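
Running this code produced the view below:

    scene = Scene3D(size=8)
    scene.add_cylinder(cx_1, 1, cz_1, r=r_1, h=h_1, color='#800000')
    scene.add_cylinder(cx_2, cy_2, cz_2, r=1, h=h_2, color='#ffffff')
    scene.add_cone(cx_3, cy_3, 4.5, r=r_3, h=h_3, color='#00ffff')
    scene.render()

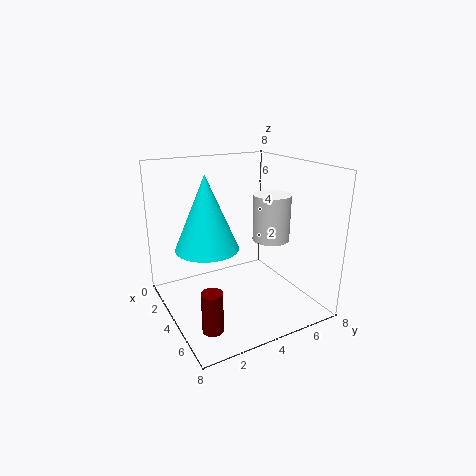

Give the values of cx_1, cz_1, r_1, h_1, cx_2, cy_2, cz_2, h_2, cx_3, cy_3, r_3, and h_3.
cx_1 = 7
cz_1 = 1
r_1 = 0.5
h_1 = 2
cx_2 = 5
cy_2 = 5.5
cz_2 = 4
h_2 = 2.5
cx_3 = 5.5
cy_3 = 1.5
r_3 = 1.5
h_3 = 3.5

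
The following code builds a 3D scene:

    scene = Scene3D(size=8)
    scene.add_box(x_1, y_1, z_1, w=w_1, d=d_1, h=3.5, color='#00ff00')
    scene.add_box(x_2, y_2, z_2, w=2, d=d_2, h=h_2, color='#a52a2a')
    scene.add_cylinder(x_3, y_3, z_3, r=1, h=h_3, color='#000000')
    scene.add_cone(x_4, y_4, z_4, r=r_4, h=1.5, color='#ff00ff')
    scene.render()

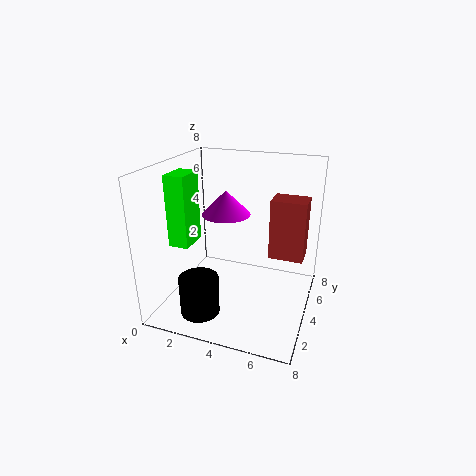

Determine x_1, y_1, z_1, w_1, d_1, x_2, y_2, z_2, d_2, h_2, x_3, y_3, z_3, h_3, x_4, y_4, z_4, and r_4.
x_1 = 1.5
y_1 = 1
z_1 = 4.5
w_1 = 1
d_1 = 1.5
x_2 = 5.5
y_2 = 5
z_2 = 2.5
d_2 = 1.5
h_2 = 3.5
x_3 = 3
y_3 = 1
z_3 = 1
h_3 = 2
x_4 = 2.5
y_4 = 6
z_4 = 4.5
r_4 = 1.5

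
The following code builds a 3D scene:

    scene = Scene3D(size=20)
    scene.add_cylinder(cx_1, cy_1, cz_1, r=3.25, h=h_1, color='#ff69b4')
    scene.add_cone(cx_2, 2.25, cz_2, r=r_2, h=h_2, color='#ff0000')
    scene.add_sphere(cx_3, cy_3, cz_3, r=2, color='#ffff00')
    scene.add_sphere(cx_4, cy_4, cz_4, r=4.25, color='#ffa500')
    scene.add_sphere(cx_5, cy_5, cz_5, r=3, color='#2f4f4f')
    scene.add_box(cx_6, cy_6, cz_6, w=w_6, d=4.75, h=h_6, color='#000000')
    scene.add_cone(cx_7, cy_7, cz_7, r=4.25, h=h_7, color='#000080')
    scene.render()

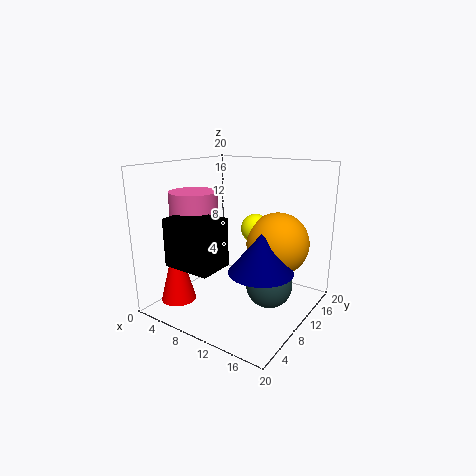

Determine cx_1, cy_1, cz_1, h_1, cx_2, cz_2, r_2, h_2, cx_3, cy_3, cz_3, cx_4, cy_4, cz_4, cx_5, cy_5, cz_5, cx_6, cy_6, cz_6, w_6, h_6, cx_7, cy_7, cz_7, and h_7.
cx_1 = 5; cy_1 = 6.75; cz_1 = 12.25; h_1 = 4.25; cx_2 = 5.75; cz_2 = 3; r_2 = 2.25; h_2 = 8.5; cx_3 = 11.75; cy_3 = 11.75; cz_3 = 11.25; cx_4 = 15; cy_4 = 12.25; cz_4 = 9.5; cx_5 = 15.75; cy_5 = 8.75; cz_5 = 5; cx_6 = 4.75; cy_6 = 1.25; cz_6 = 7.75; w_6 = 6.5; h_6 = 6.25; cx_7 = 14.75; cy_7 = 8.25; cz_7 = 6.75; h_7 = 5.25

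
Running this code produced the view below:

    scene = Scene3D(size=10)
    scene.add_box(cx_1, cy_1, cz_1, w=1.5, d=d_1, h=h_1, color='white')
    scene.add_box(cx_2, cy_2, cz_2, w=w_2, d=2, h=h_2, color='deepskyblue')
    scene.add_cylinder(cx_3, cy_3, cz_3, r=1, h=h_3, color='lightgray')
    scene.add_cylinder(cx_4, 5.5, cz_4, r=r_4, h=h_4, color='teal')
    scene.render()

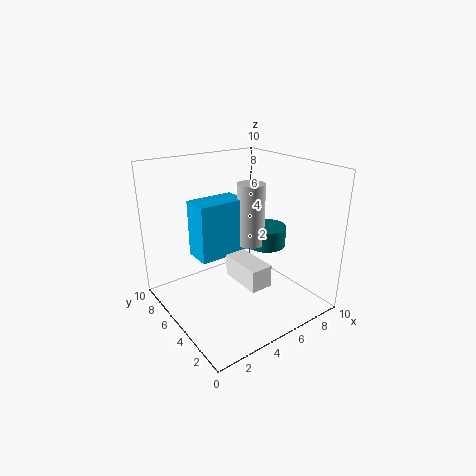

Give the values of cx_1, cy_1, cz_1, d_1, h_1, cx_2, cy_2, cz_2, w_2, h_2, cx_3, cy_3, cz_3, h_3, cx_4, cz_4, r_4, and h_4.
cx_1 = 4, cy_1 = 2, cz_1 = 2.5, d_1 = 3, h_1 = 1.5, cx_2 = 2.5, cy_2 = 5.5, cz_2 = 3.5, w_2 = 3.5, h_2 = 4, cx_3 = 6.5, cy_3 = 5.5, cz_3 = 4, h_3 = 4.5, cx_4 = 8, cz_4 = 3.5, r_4 = 1.5, h_4 = 1.5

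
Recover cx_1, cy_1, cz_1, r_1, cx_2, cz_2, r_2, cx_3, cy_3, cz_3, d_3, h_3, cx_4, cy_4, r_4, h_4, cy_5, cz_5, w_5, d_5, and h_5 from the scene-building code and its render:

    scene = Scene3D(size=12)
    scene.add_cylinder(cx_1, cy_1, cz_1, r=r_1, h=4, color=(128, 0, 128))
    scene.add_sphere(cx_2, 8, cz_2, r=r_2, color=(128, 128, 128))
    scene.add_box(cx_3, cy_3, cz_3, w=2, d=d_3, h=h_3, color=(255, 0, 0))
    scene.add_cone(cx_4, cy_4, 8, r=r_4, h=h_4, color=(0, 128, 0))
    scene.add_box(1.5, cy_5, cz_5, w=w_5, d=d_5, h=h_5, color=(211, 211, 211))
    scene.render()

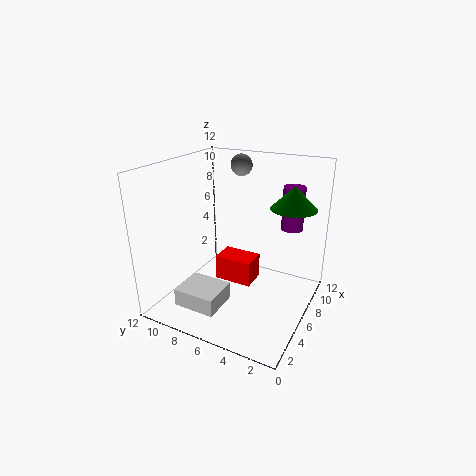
cx_1 = 11, cy_1 = 3, cz_1 = 5.5, r_1 = 1, cx_2 = 10.5, cz_2 = 11, r_2 = 1, cx_3 = 4, cy_3 = 4, cz_3 = 3, d_3 = 3, h_3 = 2, cx_4 = 9.5, cy_4 = 2.5, r_4 = 2, h_4 = 2, cy_5 = 6, cz_5 = 1, w_5 = 3, d_5 = 3.5, h_5 = 1.5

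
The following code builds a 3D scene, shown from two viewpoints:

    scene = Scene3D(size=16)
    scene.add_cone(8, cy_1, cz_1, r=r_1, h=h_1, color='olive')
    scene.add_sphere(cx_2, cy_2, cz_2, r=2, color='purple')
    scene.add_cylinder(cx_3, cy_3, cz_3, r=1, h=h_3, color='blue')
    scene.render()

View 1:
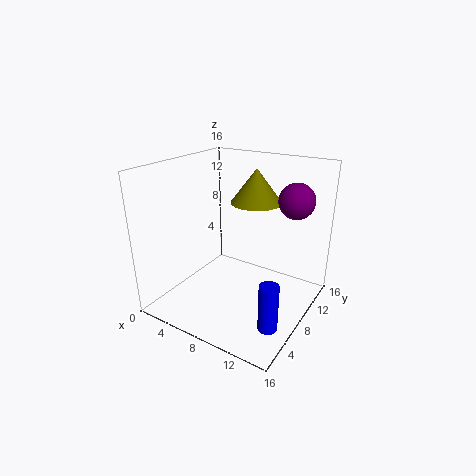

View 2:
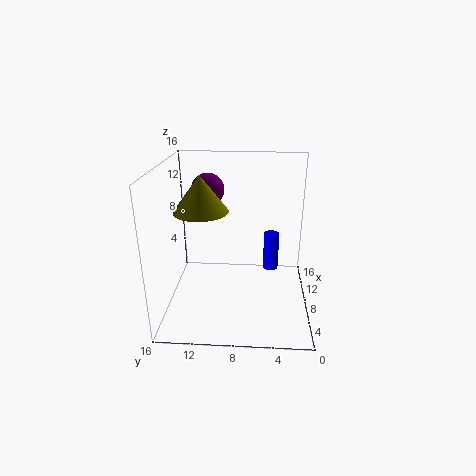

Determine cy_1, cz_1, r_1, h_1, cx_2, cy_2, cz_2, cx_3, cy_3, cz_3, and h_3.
cy_1 = 12
cz_1 = 11
r_1 = 3
h_1 = 4
cx_2 = 13
cy_2 = 12
cz_2 = 12
cx_3 = 14
cy_3 = 4
cz_3 = 1
h_3 = 5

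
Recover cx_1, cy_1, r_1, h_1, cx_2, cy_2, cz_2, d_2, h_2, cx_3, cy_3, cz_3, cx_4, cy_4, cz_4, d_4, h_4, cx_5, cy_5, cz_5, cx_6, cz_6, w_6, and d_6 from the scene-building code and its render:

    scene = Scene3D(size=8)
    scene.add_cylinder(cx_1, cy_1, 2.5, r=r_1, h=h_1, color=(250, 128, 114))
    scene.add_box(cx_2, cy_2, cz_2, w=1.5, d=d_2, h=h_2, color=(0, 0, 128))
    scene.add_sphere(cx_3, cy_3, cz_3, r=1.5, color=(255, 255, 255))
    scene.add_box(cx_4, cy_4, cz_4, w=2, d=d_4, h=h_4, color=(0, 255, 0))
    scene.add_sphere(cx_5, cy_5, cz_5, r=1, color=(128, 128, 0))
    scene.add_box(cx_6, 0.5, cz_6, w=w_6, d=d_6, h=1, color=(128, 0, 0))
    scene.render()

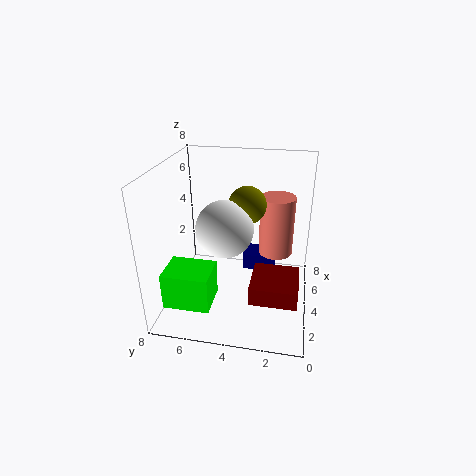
cx_1 = 5.5
cy_1 = 2
r_1 = 1
h_1 = 3.5
cx_2 = 5.5
cy_2 = 2
cz_2 = 1
d_2 = 2
h_2 = 1
cx_3 = 3
cy_3 = 4.5
cz_3 = 5
cx_4 = 1
cy_4 = 5
cz_4 = 1
d_4 = 2.5
h_4 = 2
cx_5 = 4
cy_5 = 3.5
cz_5 = 6
cx_6 = 1.5
cz_6 = 1.5
w_6 = 2.5
d_6 = 2.5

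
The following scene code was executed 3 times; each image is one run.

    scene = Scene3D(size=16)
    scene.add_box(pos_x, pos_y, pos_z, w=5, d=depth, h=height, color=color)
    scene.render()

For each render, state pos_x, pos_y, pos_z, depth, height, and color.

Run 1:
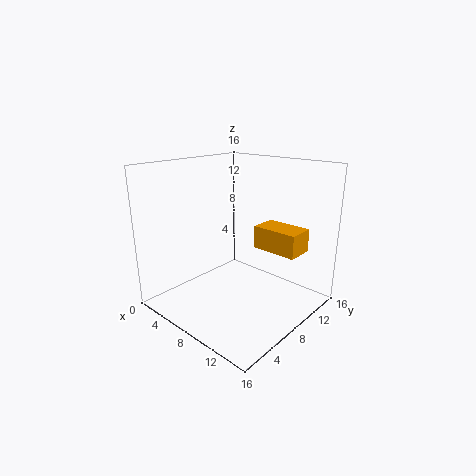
pos_x = 9.5
pos_y = 9
pos_z = 7
depth = 3
height = 2.5
color = 'orange'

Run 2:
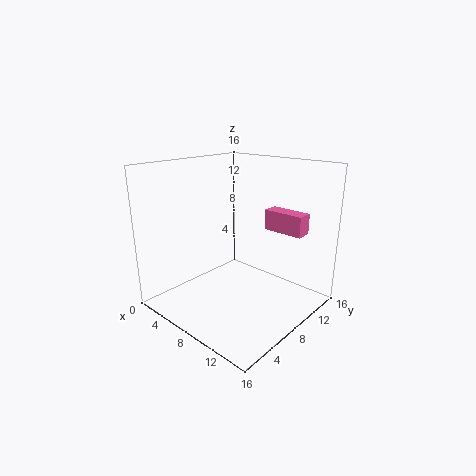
pos_x = 7.5
pos_y = 13.5
pos_z = 7.5
depth = 2
height = 2.5
color = 'hotpink'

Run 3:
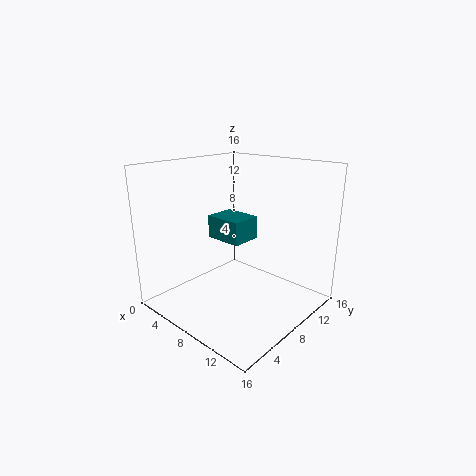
pos_x = 0.5
pos_y = 10.5
pos_z = 5.5
depth = 4
height = 3
color = 'teal'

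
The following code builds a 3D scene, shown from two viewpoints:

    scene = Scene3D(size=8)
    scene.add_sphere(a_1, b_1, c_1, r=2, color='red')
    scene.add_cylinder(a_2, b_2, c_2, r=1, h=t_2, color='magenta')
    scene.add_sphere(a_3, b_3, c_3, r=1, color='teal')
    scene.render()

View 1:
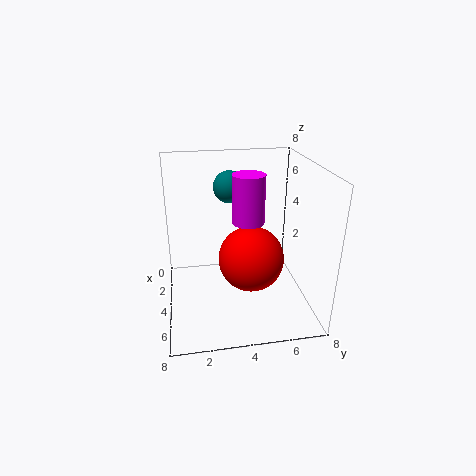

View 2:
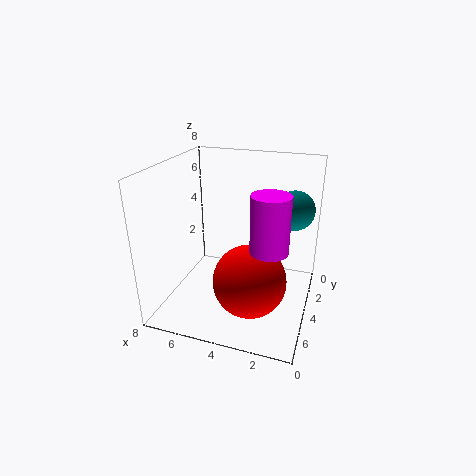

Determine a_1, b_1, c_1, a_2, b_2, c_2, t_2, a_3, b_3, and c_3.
a_1 = 3
b_1 = 5
c_1 = 2
a_2 = 2
b_2 = 5
c_2 = 4
t_2 = 3
a_3 = 1
b_3 = 4
c_3 = 6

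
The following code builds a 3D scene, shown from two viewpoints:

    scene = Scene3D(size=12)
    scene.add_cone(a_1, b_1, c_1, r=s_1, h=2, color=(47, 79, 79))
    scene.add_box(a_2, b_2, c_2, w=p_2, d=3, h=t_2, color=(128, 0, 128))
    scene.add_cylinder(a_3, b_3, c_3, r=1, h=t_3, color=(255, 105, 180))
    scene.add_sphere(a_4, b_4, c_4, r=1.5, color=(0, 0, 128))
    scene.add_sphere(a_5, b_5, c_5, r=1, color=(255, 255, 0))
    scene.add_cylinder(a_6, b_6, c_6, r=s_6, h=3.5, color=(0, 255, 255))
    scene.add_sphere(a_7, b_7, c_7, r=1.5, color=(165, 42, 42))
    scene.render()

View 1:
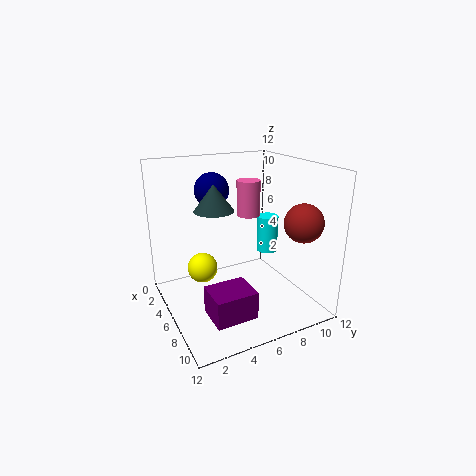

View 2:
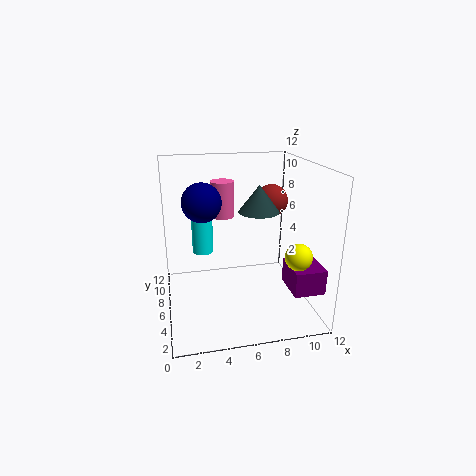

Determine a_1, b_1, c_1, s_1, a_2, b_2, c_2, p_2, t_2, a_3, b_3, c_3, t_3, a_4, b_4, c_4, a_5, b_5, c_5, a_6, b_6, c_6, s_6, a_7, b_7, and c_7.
a_1 = 7, b_1 = 3.5, c_1 = 9, s_1 = 1.5, a_2 = 9.5, b_2 = 1.5, c_2 = 2.5, p_2 = 2.5, t_2 = 2, a_3 = 5, b_3 = 7.5, c_3 = 7.5, t_3 = 3, a_4 = 3, b_4 = 5, c_4 = 9.5, a_5 = 9.5, b_5 = 1.5, c_5 = 6, a_6 = 3.5, b_6 = 10.5, c_6 = 3, s_6 = 1, a_7 = 10, b_7 = 9.5, c_7 = 8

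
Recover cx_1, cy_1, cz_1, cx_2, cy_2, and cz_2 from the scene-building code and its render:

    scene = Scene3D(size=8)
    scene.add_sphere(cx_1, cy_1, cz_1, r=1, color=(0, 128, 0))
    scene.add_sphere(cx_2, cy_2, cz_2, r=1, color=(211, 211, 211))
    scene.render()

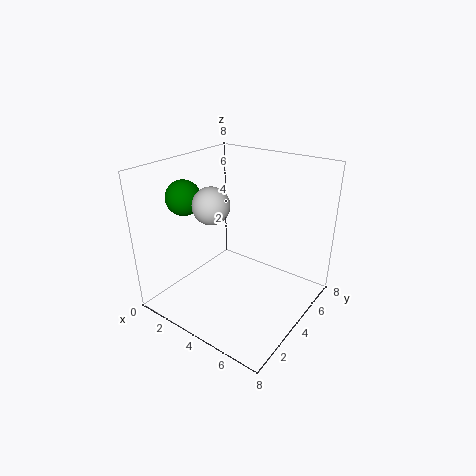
cx_1 = 1; cy_1 = 3; cz_1 = 6; cx_2 = 3; cy_2 = 3; cz_2 = 6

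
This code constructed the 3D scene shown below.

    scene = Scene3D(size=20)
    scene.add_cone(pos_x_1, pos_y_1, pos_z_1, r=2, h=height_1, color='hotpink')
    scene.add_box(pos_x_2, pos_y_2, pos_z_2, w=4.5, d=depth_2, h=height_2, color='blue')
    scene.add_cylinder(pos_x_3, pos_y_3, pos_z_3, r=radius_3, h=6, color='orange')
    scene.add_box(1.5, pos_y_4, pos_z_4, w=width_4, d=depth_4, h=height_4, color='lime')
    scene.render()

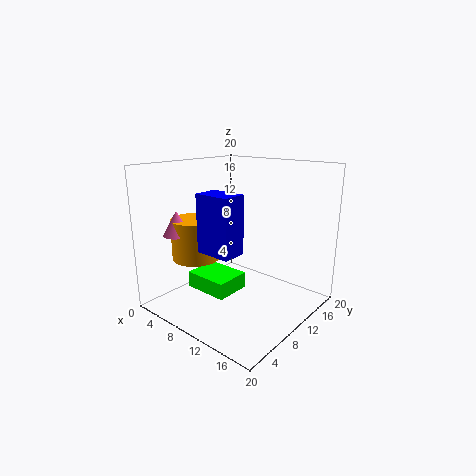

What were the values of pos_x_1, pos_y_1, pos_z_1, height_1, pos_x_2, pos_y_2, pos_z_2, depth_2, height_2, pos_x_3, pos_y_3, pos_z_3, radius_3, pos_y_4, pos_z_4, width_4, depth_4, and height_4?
pos_x_1 = 2.5; pos_y_1 = 5.5; pos_z_1 = 10; height_1 = 3.5; pos_x_2 = 10.5; pos_y_2 = 2; pos_z_2 = 10.5; depth_2 = 3; height_2 = 7; pos_x_3 = 3.5; pos_y_3 = 8; pos_z_3 = 6; radius_3 = 3.5; pos_y_4 = 8; pos_z_4 = 0.5; width_4 = 7; depth_4 = 5.5; height_4 = 2.5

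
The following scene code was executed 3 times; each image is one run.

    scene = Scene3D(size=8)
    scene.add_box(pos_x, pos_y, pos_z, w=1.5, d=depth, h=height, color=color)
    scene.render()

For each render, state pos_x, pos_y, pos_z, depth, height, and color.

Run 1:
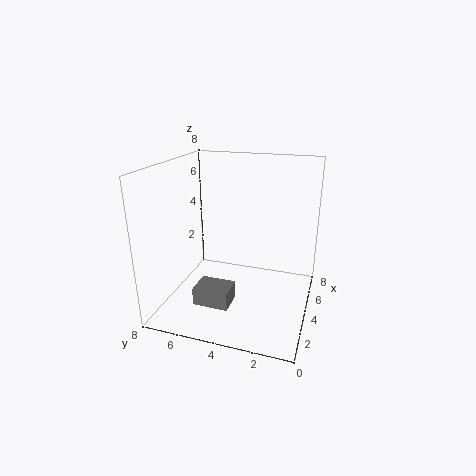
pos_x = 2; pos_y = 4; pos_z = 0.5; depth = 2; height = 1; color = 'gray'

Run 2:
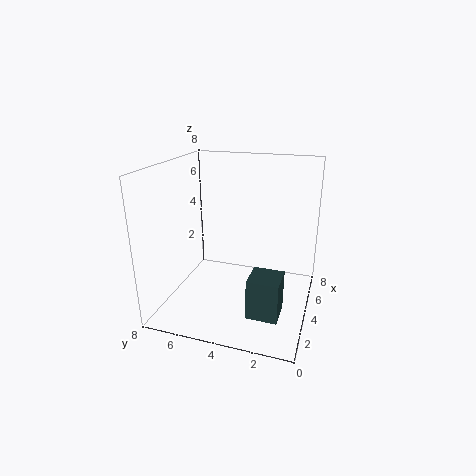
pos_x = 0.5; pos_y = 1; pos_z = 1.5; depth = 1.5; height = 2; color = 'darkslategray'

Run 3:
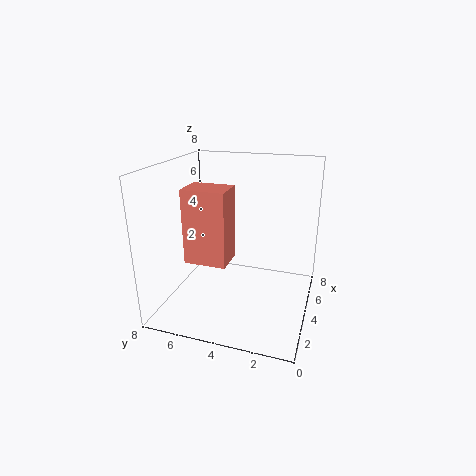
pos_x = 0.5; pos_y = 3.5; pos_z = 4; depth = 2; height = 3.5; color = 'salmon'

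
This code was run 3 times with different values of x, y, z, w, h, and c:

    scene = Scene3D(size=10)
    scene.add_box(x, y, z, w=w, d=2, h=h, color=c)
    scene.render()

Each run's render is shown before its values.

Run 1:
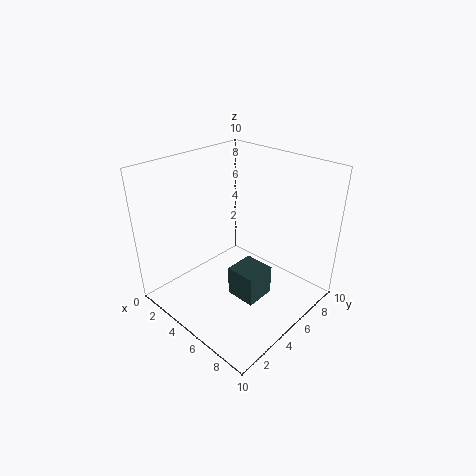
x = 6; y = 3; z = 2; w = 2; h = 2; c = 'darkslategray'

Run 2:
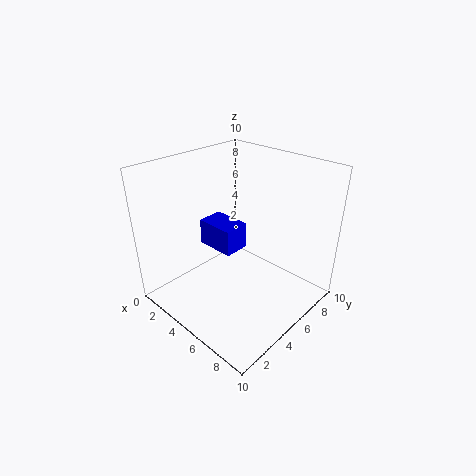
x = 1; y = 5; z = 3; w = 3; h = 2; c = 'blue'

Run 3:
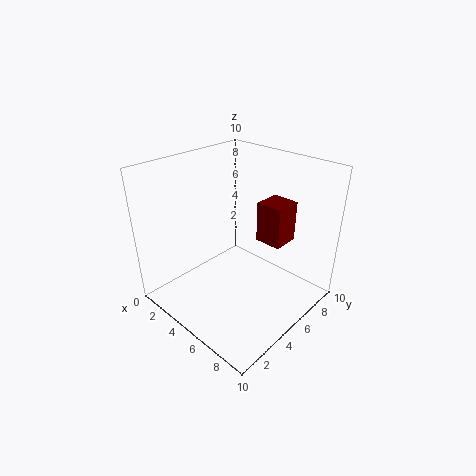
x = 5; y = 7; z = 4; w = 2; h = 3; c = 'maroon'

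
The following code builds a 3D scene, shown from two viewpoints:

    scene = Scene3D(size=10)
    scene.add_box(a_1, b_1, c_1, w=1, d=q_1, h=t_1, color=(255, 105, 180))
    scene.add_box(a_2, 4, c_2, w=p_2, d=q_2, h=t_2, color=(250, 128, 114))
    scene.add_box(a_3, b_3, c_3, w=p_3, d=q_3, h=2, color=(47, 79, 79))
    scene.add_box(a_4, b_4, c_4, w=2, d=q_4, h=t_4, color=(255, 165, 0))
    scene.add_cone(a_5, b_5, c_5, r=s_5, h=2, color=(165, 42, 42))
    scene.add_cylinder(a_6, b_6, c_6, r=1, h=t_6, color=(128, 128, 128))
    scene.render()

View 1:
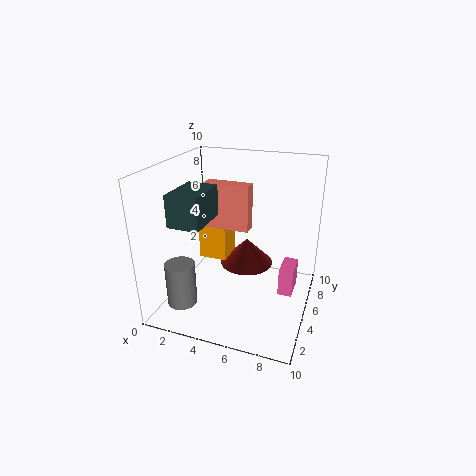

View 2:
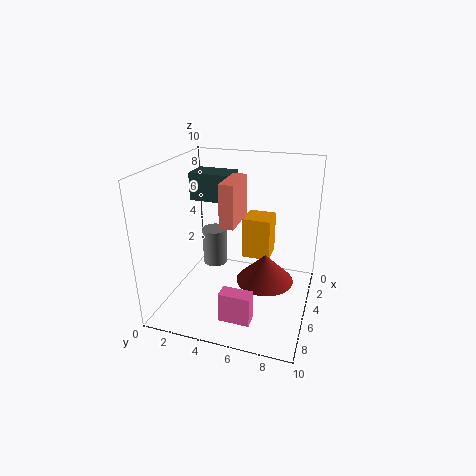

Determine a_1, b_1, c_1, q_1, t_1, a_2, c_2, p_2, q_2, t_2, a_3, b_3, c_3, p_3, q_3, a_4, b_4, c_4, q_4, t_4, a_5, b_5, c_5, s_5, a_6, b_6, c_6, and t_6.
a_1 = 8; b_1 = 5; c_1 = 1; q_1 = 2; t_1 = 2; a_2 = 3; c_2 = 6; p_2 = 3; q_2 = 1; t_2 = 3; a_3 = 2; b_3 = 1; c_3 = 7; p_3 = 2; q_3 = 3; a_4 = 2; b_4 = 5; c_4 = 3; q_4 = 2; t_4 = 3; a_5 = 5; b_5 = 7; c_5 = 2; s_5 = 2; a_6 = 2; b_6 = 2; c_6 = 1; t_6 = 3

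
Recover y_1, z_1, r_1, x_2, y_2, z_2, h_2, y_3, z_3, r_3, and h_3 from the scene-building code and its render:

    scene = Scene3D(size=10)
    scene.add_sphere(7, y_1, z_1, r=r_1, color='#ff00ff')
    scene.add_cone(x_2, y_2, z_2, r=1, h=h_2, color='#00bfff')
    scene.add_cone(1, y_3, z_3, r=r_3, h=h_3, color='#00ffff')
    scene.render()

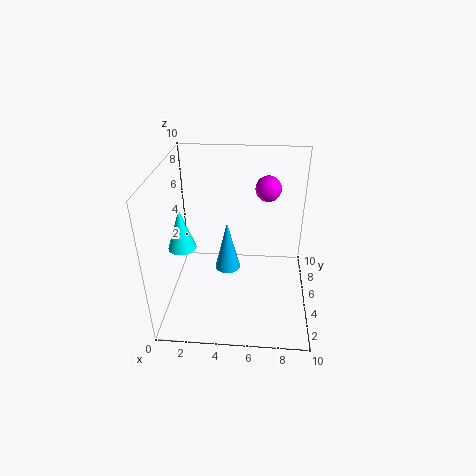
y_1 = 9, z_1 = 7, r_1 = 1, x_2 = 4, y_2 = 7, z_2 = 1, h_2 = 4, y_3 = 5, z_3 = 4, r_3 = 1, h_3 = 3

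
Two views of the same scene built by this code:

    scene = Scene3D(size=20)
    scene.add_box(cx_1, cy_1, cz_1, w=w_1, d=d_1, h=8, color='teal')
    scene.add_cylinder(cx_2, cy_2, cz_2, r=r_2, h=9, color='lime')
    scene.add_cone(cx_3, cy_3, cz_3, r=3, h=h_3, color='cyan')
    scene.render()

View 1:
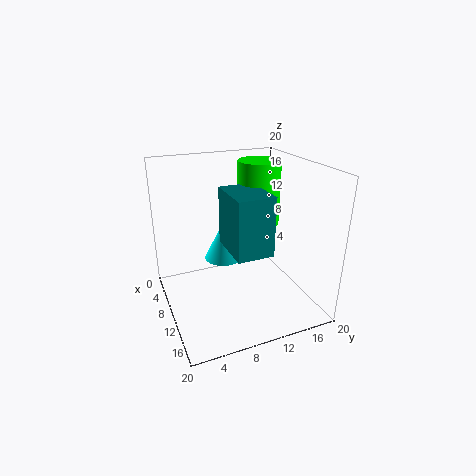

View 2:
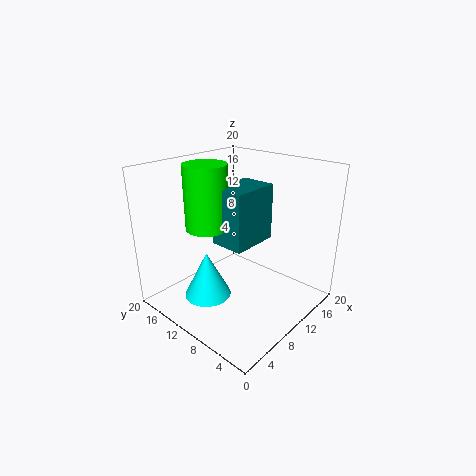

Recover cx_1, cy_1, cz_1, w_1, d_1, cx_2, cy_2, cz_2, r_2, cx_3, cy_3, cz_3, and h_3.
cx_1 = 8, cy_1 = 8, cz_1 = 9, w_1 = 7, d_1 = 5, cx_2 = 8, cy_2 = 14, cz_2 = 11, r_2 = 3, cx_3 = 4, cy_3 = 10, cz_3 = 4, h_3 = 6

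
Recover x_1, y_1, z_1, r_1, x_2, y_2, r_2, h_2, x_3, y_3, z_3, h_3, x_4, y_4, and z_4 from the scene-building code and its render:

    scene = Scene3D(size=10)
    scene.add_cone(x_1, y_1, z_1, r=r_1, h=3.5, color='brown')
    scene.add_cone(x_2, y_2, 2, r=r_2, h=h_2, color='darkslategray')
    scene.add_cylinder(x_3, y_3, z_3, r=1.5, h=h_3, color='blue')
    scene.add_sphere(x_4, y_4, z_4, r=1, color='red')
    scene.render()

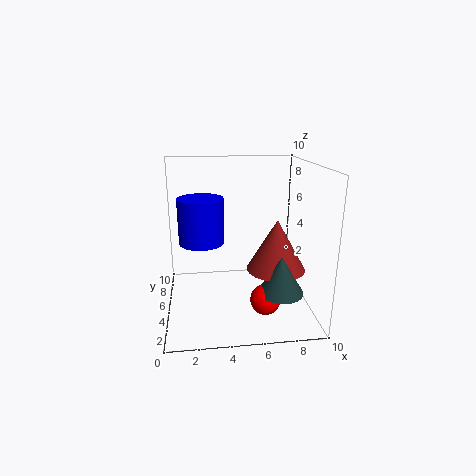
x_1 = 7.5, y_1 = 4, z_1 = 3, r_1 = 2, x_2 = 7.5, y_2 = 2.5, r_2 = 1.5, h_2 = 2.5, x_3 = 2.5, y_3 = 4.5, z_3 = 5, h_3 = 3, x_4 = 6.5, y_4 = 2.5, z_4 = 1.5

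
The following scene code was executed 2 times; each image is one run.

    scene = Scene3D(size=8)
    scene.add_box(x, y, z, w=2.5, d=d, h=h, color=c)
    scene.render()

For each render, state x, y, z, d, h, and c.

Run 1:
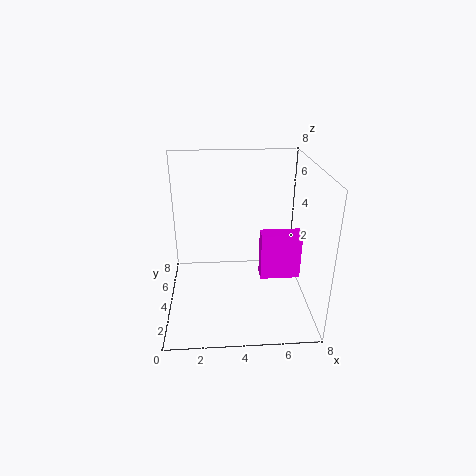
x = 5.5
y = 5
z = 0.5
d = 1
h = 3
c = 'magenta'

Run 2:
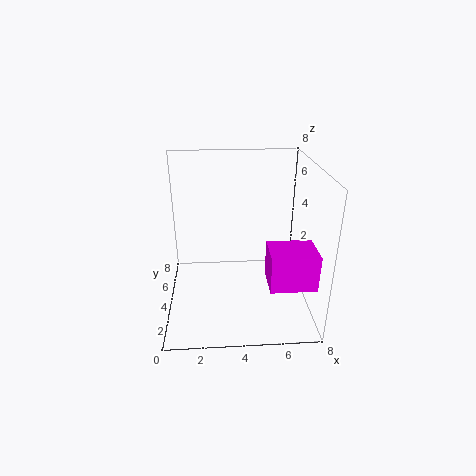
x = 5.5
y = 1.5
z = 2
d = 2
h = 2
c = 'magenta'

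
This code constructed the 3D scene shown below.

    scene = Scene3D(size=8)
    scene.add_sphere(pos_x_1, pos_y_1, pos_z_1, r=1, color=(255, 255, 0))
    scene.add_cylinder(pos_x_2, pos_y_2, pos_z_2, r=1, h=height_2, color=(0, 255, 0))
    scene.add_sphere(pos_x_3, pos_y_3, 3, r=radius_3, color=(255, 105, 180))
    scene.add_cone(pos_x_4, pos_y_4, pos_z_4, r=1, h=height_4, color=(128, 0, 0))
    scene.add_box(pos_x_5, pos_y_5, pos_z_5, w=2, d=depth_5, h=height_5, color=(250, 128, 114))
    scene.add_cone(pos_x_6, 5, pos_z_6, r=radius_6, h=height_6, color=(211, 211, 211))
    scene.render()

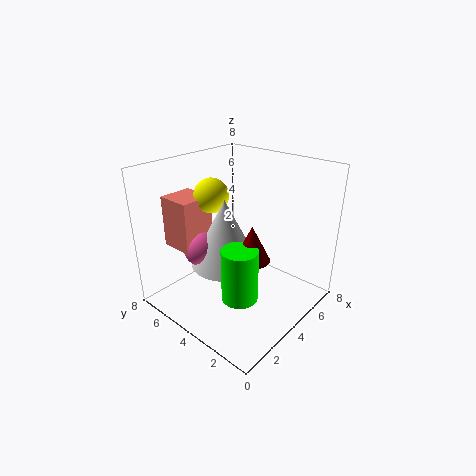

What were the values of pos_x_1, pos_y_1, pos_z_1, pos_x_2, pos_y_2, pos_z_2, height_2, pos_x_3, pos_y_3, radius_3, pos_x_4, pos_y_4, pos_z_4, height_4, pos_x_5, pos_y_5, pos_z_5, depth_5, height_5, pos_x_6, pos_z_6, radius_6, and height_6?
pos_x_1 = 4, pos_y_1 = 6, pos_z_1 = 6, pos_x_2 = 3, pos_y_2 = 3, pos_z_2 = 1, height_2 = 3, pos_x_3 = 3, pos_y_3 = 6, radius_3 = 1, pos_x_4 = 4, pos_y_4 = 3, pos_z_4 = 3, height_4 = 2, pos_x_5 = 2, pos_y_5 = 6, pos_z_5 = 3, depth_5 = 2, height_5 = 3, pos_x_6 = 4, pos_z_6 = 2, radius_6 = 2, height_6 = 4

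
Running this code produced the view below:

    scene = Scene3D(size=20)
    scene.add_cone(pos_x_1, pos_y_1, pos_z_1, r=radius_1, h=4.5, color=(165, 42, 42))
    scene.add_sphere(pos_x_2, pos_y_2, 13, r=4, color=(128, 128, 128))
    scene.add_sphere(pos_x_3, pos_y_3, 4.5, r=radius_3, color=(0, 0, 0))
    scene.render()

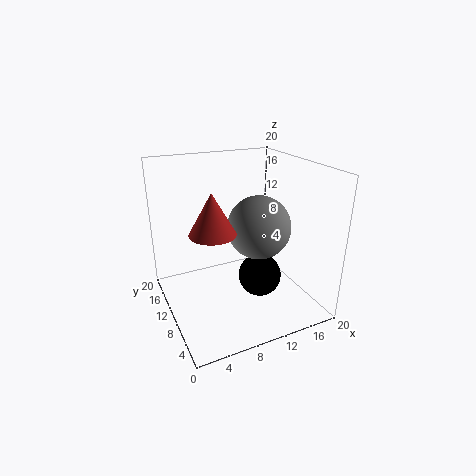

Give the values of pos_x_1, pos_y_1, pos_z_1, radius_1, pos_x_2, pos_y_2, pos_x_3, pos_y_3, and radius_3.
pos_x_1 = 3.5, pos_y_1 = 2.5, pos_z_1 = 15, radius_1 = 2.5, pos_x_2 = 11, pos_y_2 = 6, pos_x_3 = 12.5, pos_y_3 = 8, radius_3 = 3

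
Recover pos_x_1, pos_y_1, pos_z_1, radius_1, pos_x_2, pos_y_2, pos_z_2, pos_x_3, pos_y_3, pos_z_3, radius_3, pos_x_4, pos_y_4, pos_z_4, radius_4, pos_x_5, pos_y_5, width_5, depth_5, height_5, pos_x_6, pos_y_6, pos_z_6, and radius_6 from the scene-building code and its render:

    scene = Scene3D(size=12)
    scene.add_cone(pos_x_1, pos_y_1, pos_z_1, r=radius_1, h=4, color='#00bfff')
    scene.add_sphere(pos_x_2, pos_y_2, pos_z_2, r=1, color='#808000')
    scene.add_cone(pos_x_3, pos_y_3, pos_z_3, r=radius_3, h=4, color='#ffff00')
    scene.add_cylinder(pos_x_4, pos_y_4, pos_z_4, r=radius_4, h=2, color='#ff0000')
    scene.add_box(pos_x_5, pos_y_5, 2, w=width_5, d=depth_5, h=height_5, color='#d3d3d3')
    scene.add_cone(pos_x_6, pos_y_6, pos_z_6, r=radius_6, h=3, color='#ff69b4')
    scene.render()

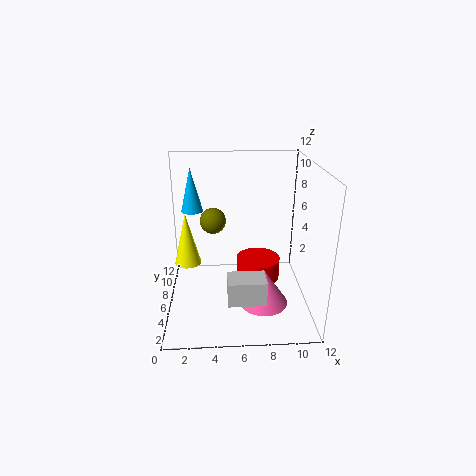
pos_x_1 = 2
pos_y_1 = 10
pos_z_1 = 7
radius_1 = 1
pos_x_2 = 4
pos_y_2 = 5
pos_z_2 = 8
pos_x_3 = 2
pos_y_3 = 4
pos_z_3 = 5
radius_3 = 1
pos_x_4 = 8
pos_y_4 = 8
pos_z_4 = 1
radius_4 = 2
pos_x_5 = 5
pos_y_5 = 2
width_5 = 3
depth_5 = 2
height_5 = 2
pos_x_6 = 8
pos_y_6 = 4
pos_z_6 = 1
radius_6 = 2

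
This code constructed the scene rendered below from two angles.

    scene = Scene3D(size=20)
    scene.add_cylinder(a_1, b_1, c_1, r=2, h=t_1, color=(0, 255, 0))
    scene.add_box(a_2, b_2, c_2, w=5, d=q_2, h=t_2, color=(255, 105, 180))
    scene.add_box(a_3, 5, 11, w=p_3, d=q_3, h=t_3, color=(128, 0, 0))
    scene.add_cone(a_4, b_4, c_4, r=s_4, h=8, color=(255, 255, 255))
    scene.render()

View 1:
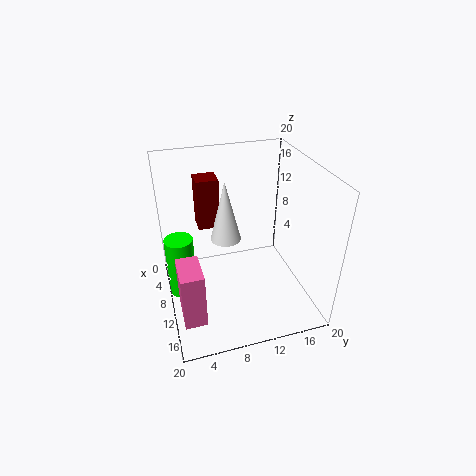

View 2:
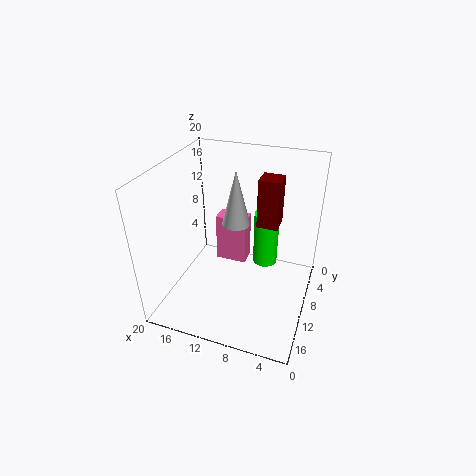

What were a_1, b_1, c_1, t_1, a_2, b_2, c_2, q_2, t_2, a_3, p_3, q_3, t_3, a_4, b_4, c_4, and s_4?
a_1 = 8
b_1 = 2
c_1 = 1
t_1 = 9
a_2 = 11
b_2 = 1
c_2 = 1
q_2 = 3
t_2 = 8
a_3 = 5
p_3 = 3
q_3 = 3
t_3 = 7
a_4 = 11
b_4 = 8
c_4 = 11
s_4 = 2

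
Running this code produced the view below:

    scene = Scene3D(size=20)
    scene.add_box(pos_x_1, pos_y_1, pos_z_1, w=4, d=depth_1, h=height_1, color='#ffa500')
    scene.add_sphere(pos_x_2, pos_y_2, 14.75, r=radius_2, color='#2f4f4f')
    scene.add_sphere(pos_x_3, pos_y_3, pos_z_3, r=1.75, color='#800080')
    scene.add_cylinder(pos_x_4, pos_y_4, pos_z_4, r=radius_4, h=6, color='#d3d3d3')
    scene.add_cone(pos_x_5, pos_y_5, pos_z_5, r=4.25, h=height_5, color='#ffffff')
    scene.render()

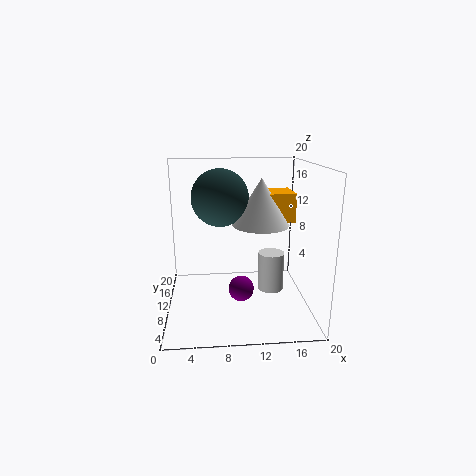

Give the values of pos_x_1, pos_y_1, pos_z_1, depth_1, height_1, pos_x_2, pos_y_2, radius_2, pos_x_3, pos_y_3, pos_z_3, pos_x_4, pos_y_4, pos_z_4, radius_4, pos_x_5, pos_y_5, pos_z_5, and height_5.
pos_x_1 = 14.75; pos_y_1 = 12.5; pos_z_1 = 11.25; depth_1 = 5.5; height_1 = 4.25; pos_x_2 = 7.75; pos_y_2 = 14.5; radius_2 = 4.25; pos_x_3 = 10.25; pos_y_3 = 8; pos_z_3 = 3.25; pos_x_4 = 15.5; pos_y_4 = 13.5; pos_z_4 = 0.25; radius_4 = 2; pos_x_5 = 13.75; pos_y_5 = 13.5; pos_z_5 = 10.75; height_5 = 7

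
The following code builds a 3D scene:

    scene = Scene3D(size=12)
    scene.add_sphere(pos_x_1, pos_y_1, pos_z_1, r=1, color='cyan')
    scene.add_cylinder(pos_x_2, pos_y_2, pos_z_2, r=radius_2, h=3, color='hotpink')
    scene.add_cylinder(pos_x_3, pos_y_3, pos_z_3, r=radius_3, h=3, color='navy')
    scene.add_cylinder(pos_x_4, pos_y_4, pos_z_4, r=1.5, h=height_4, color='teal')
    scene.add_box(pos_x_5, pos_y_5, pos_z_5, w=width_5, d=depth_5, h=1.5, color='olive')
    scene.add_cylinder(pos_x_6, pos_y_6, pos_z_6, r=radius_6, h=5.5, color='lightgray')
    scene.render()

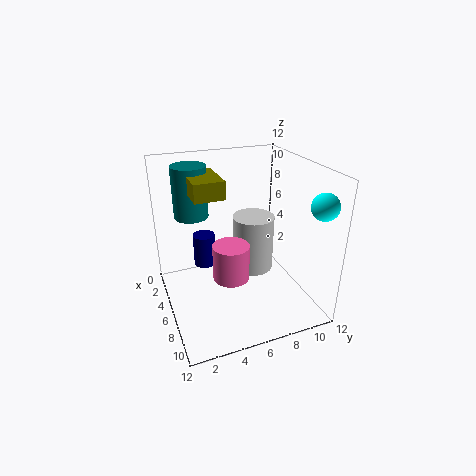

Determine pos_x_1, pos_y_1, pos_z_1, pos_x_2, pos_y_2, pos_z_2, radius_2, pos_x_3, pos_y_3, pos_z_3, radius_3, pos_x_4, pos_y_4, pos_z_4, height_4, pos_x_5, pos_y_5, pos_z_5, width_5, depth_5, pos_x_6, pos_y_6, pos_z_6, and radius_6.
pos_x_1 = 11
pos_y_1 = 10.5
pos_z_1 = 10
pos_x_2 = 7
pos_y_2 = 5
pos_z_2 = 3
radius_2 = 1.5
pos_x_3 = 2.5
pos_y_3 = 4
pos_z_3 = 2
radius_3 = 1
pos_x_4 = 2.5
pos_y_4 = 3
pos_z_4 = 7
height_4 = 4.5
pos_x_5 = 2
pos_y_5 = 2.5
pos_z_5 = 9.5
width_5 = 4
depth_5 = 2.5
pos_x_6 = 2.5
pos_y_6 = 9
pos_z_6 = 0.5
radius_6 = 2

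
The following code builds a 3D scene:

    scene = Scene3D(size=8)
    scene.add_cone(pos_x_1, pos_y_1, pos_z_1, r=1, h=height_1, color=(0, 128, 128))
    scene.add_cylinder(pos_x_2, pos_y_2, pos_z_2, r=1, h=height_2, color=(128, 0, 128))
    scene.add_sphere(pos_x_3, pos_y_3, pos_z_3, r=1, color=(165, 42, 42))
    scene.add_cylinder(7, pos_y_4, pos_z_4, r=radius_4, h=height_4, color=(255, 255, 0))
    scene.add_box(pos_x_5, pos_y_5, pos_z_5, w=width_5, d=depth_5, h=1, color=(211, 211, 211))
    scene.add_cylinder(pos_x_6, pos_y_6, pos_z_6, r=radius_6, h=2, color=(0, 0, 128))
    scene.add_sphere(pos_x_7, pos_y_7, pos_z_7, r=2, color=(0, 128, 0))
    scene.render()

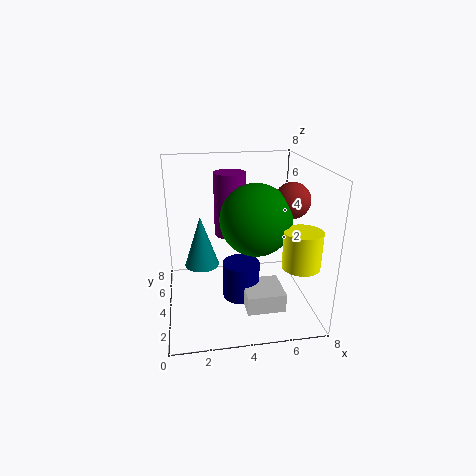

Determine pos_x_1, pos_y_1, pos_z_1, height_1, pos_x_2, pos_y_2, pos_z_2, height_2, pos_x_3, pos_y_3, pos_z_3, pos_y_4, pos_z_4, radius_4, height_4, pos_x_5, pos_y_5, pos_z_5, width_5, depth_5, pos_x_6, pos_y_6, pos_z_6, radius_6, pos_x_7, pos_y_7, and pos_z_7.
pos_x_1 = 2; pos_y_1 = 5; pos_z_1 = 2; height_1 = 3; pos_x_2 = 4; pos_y_2 = 7; pos_z_2 = 3; height_2 = 4; pos_x_3 = 7; pos_y_3 = 4; pos_z_3 = 6; pos_y_4 = 2; pos_z_4 = 3; radius_4 = 1; height_4 = 2; pos_x_5 = 4; pos_y_5 = 1; pos_z_5 = 1; width_5 = 2; depth_5 = 2; pos_x_6 = 4; pos_y_6 = 3; pos_z_6 = 1; radius_6 = 1; pos_x_7 = 5; pos_y_7 = 4; pos_z_7 = 5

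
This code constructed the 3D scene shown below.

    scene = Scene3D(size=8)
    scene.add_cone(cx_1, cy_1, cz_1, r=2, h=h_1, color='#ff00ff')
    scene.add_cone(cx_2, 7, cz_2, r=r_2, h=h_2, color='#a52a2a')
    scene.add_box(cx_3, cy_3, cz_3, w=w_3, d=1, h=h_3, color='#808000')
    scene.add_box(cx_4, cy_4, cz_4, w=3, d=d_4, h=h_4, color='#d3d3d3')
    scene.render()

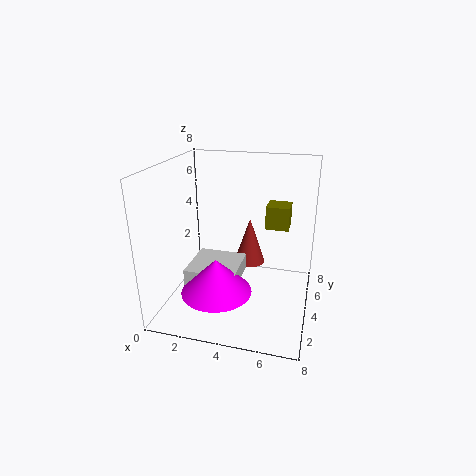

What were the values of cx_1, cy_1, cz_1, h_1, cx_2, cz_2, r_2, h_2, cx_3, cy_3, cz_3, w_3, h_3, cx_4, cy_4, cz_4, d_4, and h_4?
cx_1 = 3; cy_1 = 3; cz_1 = 1; h_1 = 2; cx_2 = 4; cz_2 = 1; r_2 = 1; h_2 = 3; cx_3 = 6; cy_3 = 1; cz_3 = 6; w_3 = 1; h_3 = 1; cx_4 = 1; cy_4 = 3; cz_4 = 1; d_4 = 3; h_4 = 1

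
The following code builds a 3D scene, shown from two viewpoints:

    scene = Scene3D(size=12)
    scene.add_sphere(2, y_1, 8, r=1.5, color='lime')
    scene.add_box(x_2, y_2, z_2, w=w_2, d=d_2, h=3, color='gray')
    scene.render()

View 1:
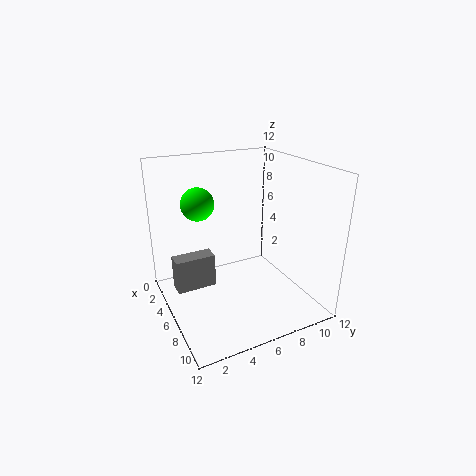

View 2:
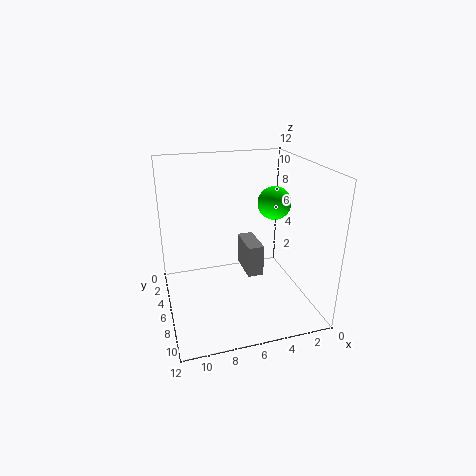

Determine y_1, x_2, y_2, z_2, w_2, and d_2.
y_1 = 4; x_2 = 3; y_2 = 1; z_2 = 1; w_2 = 1.5; d_2 = 3.5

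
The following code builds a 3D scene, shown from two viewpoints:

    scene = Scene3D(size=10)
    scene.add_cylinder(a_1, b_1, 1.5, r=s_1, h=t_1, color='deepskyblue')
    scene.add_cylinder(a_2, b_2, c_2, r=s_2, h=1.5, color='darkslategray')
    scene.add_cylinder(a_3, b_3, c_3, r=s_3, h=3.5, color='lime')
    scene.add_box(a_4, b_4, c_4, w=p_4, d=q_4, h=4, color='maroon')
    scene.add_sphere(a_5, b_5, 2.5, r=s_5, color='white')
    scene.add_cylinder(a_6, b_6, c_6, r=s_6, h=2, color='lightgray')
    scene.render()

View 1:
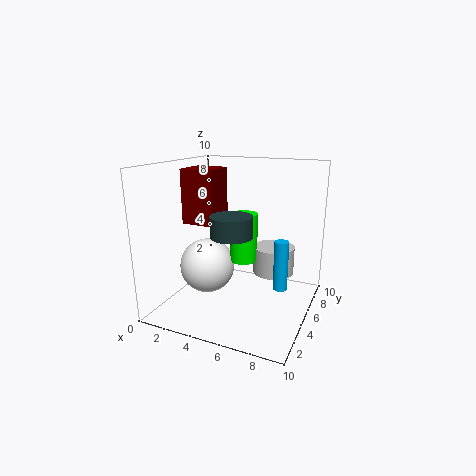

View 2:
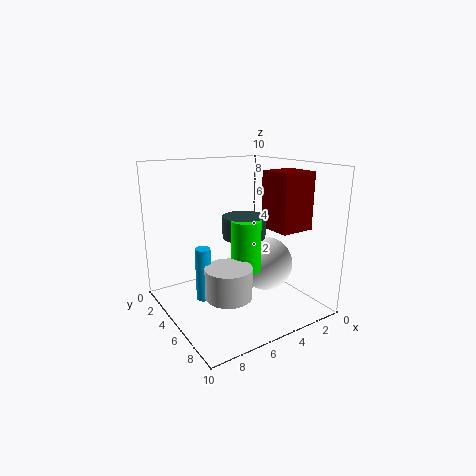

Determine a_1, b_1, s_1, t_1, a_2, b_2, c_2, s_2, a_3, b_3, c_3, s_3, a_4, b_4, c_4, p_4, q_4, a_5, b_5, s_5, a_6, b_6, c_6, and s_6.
a_1 = 8
b_1 = 5.5
s_1 = 0.5
t_1 = 3.5
a_2 = 4.5
b_2 = 5
c_2 = 5
s_2 = 1.5
a_3 = 5
b_3 = 6
c_3 = 3
s_3 = 1
a_4 = 0.5
b_4 = 5
c_4 = 5.5
p_4 = 2.5
q_4 = 2.5
a_5 = 2.5
b_5 = 5
s_5 = 2
a_6 = 7
b_6 = 7
c_6 = 2
s_6 = 1.5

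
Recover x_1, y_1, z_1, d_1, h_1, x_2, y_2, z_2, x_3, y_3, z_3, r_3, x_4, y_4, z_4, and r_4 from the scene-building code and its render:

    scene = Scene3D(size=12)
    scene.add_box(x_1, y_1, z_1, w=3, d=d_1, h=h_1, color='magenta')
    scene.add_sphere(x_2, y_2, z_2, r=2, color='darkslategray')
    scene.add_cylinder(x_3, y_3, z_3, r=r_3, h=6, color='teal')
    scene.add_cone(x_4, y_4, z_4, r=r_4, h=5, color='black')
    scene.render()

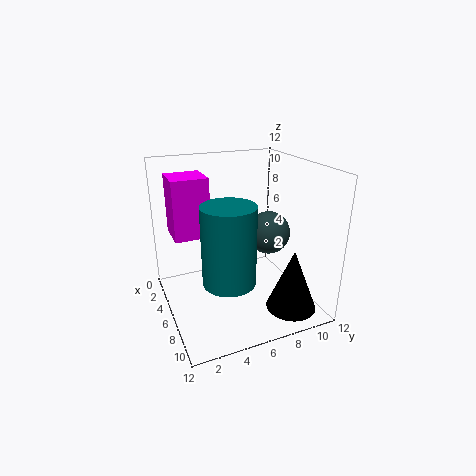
x_1 = 2; y_1 = 1; z_1 = 6; d_1 = 3; h_1 = 5; x_2 = 4; y_2 = 10; z_2 = 5; x_3 = 9; y_3 = 4; z_3 = 4; r_3 = 2; x_4 = 10; y_4 = 9; z_4 = 1; r_4 = 2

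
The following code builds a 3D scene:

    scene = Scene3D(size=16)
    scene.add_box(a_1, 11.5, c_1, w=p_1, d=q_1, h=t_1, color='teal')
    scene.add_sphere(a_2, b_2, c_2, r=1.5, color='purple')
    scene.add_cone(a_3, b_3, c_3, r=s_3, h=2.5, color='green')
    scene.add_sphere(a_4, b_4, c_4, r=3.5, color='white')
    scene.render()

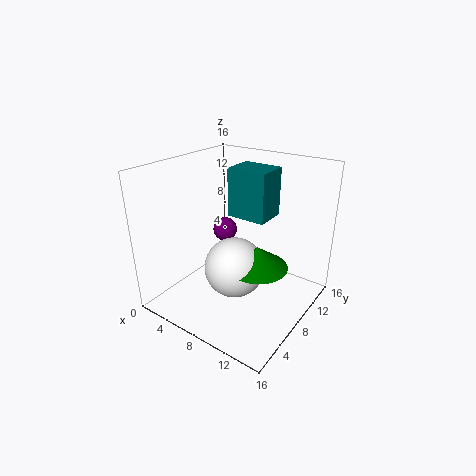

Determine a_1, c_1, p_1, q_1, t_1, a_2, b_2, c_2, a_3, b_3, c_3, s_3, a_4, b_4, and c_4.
a_1 = 4, c_1 = 8.5, p_1 = 5, q_1 = 4, t_1 = 6, a_2 = 3.5, b_2 = 11.5, c_2 = 6.5, a_3 = 10, b_3 = 9, c_3 = 4.5, s_3 = 3.5, a_4 = 7.5, b_4 = 8, c_4 = 4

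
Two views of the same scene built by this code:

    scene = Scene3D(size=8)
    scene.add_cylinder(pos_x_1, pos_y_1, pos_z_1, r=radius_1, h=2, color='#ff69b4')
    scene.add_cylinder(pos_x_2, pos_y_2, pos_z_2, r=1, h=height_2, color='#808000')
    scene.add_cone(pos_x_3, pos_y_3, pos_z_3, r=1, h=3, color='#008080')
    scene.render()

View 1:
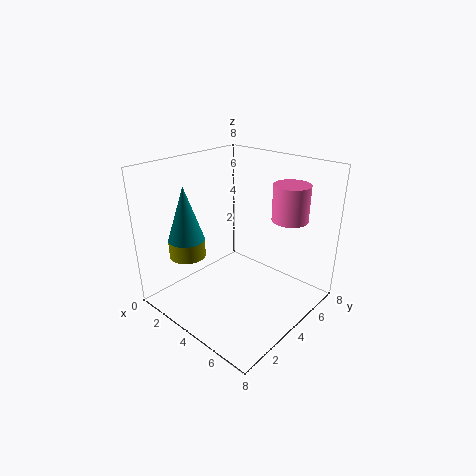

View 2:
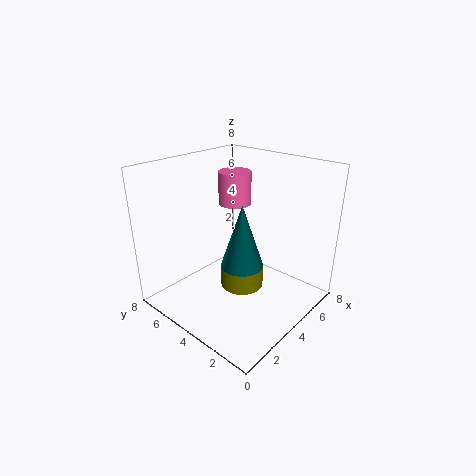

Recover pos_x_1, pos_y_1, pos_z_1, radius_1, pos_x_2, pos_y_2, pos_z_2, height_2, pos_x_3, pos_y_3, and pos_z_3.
pos_x_1 = 6, pos_y_1 = 6, pos_z_1 = 5, radius_1 = 1, pos_x_2 = 2, pos_y_2 = 2, pos_z_2 = 3, height_2 = 1, pos_x_3 = 2, pos_y_3 = 2, pos_z_3 = 4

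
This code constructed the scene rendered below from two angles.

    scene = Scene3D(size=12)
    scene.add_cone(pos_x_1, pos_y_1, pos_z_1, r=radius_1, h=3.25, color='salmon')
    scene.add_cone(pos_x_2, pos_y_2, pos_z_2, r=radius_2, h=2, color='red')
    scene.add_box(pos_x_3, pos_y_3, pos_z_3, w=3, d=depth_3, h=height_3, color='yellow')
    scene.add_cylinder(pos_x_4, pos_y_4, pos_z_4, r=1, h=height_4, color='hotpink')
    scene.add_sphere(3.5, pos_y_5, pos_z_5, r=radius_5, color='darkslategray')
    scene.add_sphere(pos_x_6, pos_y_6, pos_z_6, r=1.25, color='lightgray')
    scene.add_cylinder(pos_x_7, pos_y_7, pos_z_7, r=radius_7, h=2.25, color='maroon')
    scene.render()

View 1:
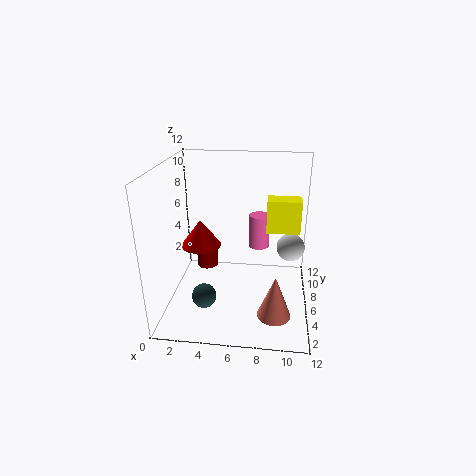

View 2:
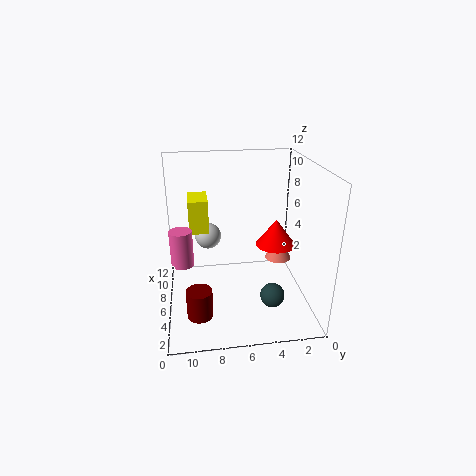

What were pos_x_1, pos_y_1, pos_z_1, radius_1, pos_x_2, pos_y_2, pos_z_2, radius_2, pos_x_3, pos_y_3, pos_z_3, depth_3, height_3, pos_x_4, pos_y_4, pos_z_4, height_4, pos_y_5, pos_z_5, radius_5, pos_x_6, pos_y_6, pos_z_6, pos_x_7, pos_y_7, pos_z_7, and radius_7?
pos_x_1 = 9.25
pos_y_1 = 1.5
pos_z_1 = 2
radius_1 = 1.25
pos_x_2 = 3.5
pos_y_2 = 3.5
pos_z_2 = 6.5
radius_2 = 1.5
pos_x_3 = 8.25
pos_y_3 = 8.25
pos_z_3 = 5.5
depth_3 = 1.75
height_3 = 3
pos_x_4 = 7.5
pos_y_4 = 10.75
pos_z_4 = 3
height_4 = 3.25
pos_y_5 = 3.5
pos_z_5 = 1.75
radius_5 = 1
pos_x_6 = 10.5
pos_y_6 = 8.25
pos_z_6 = 4.25
pos_x_7 = 2.5
pos_y_7 = 9.5
pos_z_7 = 1.25
radius_7 = 1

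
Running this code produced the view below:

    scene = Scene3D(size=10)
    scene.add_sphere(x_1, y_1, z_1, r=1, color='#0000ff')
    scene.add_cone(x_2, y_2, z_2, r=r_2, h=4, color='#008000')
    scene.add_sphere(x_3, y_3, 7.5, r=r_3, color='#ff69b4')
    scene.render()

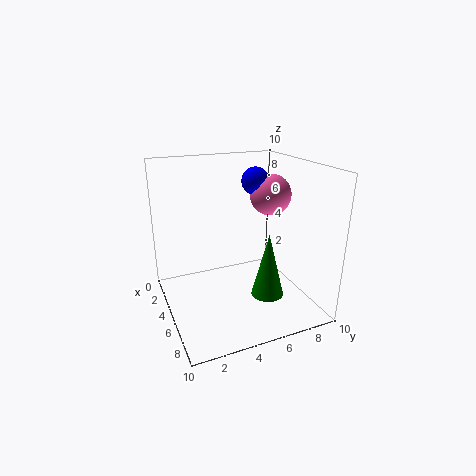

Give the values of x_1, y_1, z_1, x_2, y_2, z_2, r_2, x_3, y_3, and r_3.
x_1 = 3.5, y_1 = 7, z_1 = 8.5, x_2 = 8.5, y_2 = 5.5, z_2 = 2.5, r_2 = 1, x_3 = 4, y_3 = 8, r_3 = 1.5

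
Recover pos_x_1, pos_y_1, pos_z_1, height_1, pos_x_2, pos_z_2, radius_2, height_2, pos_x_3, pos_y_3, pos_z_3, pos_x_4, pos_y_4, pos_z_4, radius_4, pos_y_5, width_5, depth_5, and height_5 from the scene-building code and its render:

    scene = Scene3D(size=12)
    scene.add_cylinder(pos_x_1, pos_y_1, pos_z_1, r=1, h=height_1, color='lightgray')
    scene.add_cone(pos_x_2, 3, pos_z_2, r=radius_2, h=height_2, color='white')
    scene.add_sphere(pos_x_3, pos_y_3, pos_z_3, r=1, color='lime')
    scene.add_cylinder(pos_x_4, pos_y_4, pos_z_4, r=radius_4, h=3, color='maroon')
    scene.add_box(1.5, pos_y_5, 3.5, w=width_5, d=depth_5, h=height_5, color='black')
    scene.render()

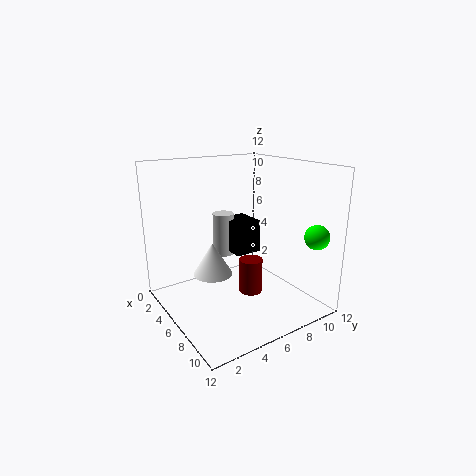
pos_x_1 = 2
pos_y_1 = 7
pos_z_1 = 3
height_1 = 4
pos_x_2 = 7
pos_z_2 = 4
radius_2 = 1.5
height_2 = 2.5
pos_x_3 = 10.5
pos_y_3 = 10.5
pos_z_3 = 6.5
pos_x_4 = 6.5
pos_y_4 = 7
pos_z_4 = 1
radius_4 = 1
pos_y_5 = 7
width_5 = 3
depth_5 = 2.5
height_5 = 3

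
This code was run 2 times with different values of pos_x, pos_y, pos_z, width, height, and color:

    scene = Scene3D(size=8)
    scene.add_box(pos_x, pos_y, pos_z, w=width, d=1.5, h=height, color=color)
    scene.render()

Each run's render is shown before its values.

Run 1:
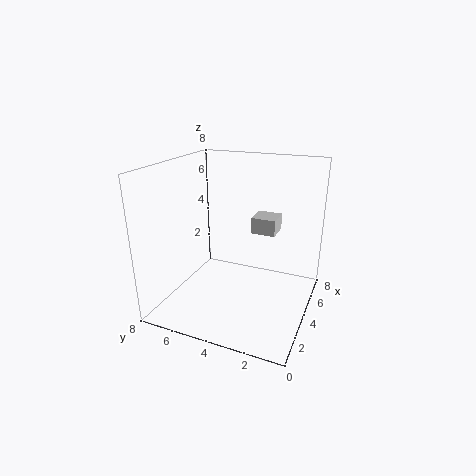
pos_x = 6, pos_y = 2.5, pos_z = 3.5, width = 1.5, height = 1, color = 'lightgray'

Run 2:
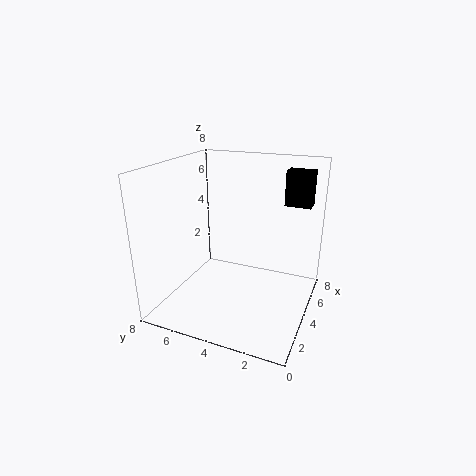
pos_x = 6, pos_y = 0.5, pos_z = 5.5, width = 1, height = 2, color = 'black'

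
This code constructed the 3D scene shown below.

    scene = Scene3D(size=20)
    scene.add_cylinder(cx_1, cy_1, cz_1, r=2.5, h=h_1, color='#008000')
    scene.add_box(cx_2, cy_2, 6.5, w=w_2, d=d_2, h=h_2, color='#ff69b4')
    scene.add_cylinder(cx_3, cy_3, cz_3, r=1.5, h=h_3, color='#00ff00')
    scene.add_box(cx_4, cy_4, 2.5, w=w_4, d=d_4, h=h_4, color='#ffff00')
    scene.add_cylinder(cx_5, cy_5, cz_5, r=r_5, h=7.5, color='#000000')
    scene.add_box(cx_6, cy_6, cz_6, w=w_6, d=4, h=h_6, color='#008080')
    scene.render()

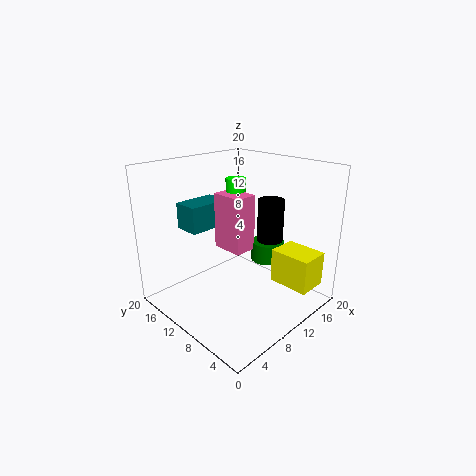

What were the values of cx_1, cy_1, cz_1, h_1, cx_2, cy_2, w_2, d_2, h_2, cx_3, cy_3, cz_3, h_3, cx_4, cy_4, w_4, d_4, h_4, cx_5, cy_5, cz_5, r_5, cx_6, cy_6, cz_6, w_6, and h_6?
cx_1 = 16.5; cy_1 = 10; cz_1 = 4.5; h_1 = 3; cx_2 = 11; cy_2 = 11; w_2 = 3.5; d_2 = 5; h_2 = 8.5; cx_3 = 14; cy_3 = 14.5; cz_3 = 11; h_3 = 6; cx_4 = 14.5; cy_4 = 1.5; w_4 = 4.5; d_4 = 6; h_4 = 5; cx_5 = 17; cy_5 = 10; cz_5 = 6.5; r_5 = 2; cx_6 = 7; cy_6 = 16; cz_6 = 9.5; w_6 = 6.5; h_6 = 4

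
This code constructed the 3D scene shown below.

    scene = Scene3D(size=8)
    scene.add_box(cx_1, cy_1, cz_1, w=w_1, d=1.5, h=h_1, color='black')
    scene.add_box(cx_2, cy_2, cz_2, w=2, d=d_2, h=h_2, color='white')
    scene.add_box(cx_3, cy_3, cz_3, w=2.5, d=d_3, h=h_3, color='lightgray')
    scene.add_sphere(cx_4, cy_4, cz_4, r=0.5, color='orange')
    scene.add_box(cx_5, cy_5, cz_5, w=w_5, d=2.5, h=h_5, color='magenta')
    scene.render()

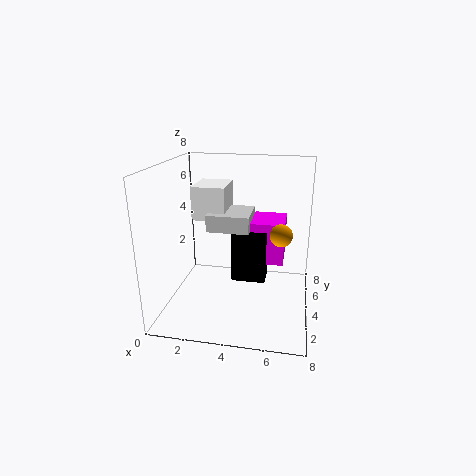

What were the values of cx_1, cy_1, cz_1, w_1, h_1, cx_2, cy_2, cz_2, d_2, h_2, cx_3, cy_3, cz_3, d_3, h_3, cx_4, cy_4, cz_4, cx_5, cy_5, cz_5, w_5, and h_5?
cx_1 = 3.5; cy_1 = 4.5; cz_1 = 1; w_1 = 2; h_1 = 3; cx_2 = 1; cy_2 = 5; cz_2 = 4.5; d_2 = 2.5; h_2 = 2; cx_3 = 2; cy_3 = 4.5; cz_3 = 4; d_3 = 2.5; h_3 = 1; cx_4 = 6.5; cy_4 = 1; cz_4 = 5.5; cx_5 = 4.5; cy_5 = 5; cz_5 = 2; w_5 = 2; h_5 = 2.5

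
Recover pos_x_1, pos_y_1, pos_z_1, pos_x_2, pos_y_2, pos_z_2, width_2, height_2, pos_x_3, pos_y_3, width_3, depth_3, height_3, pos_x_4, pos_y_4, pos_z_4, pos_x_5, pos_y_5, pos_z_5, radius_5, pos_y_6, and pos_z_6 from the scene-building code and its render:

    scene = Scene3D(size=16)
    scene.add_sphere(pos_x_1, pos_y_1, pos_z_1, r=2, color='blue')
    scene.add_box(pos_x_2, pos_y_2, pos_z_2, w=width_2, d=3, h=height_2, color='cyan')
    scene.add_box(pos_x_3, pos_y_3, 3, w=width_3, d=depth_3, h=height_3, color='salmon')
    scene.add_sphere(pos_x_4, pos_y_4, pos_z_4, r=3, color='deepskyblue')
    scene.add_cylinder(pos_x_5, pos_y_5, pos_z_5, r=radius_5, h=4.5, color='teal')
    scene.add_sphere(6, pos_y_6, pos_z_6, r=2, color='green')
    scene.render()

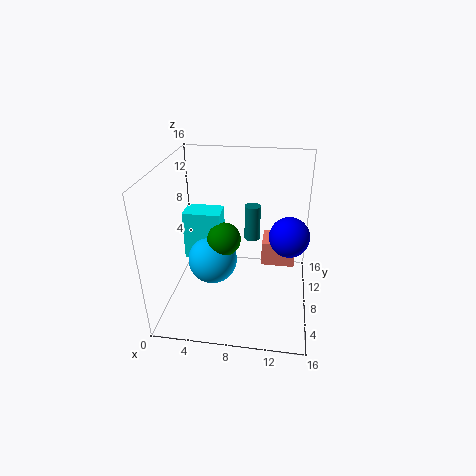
pos_x_1 = 13.5, pos_y_1 = 5.5, pos_z_1 = 10, pos_x_2 = 1, pos_y_2 = 10, pos_z_2 = 3.5, width_2 = 4.5, height_2 = 6, pos_x_3 = 10.5, pos_y_3 = 10.5, width_3 = 4, depth_3 = 3.5, height_3 = 3, pos_x_4 = 4.5, pos_y_4 = 10, pos_z_4 = 3.5, pos_x_5 = 9, pos_y_5 = 13.5, pos_z_5 = 5, radius_5 = 1, pos_y_6 = 10, pos_z_6 = 6.5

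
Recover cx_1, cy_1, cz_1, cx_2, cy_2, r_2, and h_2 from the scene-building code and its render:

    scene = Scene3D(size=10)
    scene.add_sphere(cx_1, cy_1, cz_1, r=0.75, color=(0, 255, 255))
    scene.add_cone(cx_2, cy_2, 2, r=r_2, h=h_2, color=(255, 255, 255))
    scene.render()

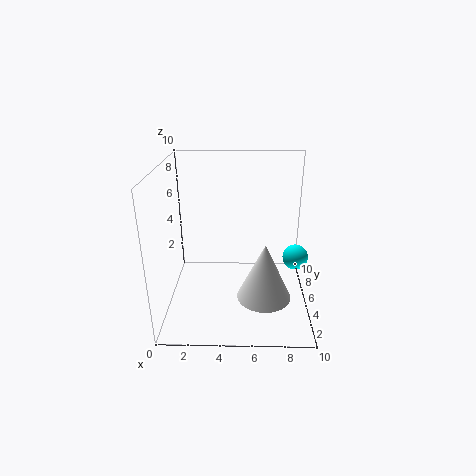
cx_1 = 8.5; cy_1 = 2; cz_1 = 5.25; cx_2 = 6.75; cy_2 = 2.5; r_2 = 1.75; h_2 = 3.75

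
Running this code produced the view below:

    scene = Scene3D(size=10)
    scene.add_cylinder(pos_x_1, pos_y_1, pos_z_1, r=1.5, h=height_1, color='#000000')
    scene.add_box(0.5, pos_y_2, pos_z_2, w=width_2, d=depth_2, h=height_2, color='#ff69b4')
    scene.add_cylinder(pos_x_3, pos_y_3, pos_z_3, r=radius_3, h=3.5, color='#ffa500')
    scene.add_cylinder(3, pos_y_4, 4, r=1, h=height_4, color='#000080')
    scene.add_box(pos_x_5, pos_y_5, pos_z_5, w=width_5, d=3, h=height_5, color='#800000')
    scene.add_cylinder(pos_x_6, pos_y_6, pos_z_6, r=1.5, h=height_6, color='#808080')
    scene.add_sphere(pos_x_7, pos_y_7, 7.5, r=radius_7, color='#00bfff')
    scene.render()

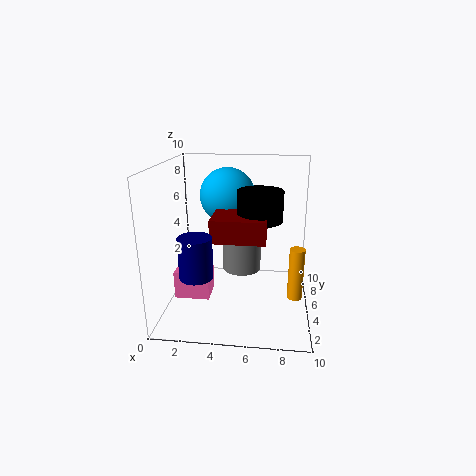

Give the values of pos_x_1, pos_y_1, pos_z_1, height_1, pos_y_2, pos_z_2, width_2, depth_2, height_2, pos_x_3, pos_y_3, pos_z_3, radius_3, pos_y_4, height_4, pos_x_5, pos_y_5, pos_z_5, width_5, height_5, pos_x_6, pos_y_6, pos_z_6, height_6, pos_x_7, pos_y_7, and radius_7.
pos_x_1 = 6.5
pos_y_1 = 4.5
pos_z_1 = 6.5
height_1 = 2
pos_y_2 = 4
pos_z_2 = 0.5
width_2 = 2.5
depth_2 = 2
height_2 = 2
pos_x_3 = 9
pos_y_3 = 3.5
pos_z_3 = 1.5
radius_3 = 0.5
pos_y_4 = 1
height_4 = 2.5
pos_x_5 = 3.5
pos_y_5 = 2.5
pos_z_5 = 5.5
width_5 = 3.5
height_5 = 1.5
pos_x_6 = 5
pos_y_6 = 7.5
pos_z_6 = 1.5
height_6 = 4.5
pos_x_7 = 4
pos_y_7 = 7
radius_7 = 2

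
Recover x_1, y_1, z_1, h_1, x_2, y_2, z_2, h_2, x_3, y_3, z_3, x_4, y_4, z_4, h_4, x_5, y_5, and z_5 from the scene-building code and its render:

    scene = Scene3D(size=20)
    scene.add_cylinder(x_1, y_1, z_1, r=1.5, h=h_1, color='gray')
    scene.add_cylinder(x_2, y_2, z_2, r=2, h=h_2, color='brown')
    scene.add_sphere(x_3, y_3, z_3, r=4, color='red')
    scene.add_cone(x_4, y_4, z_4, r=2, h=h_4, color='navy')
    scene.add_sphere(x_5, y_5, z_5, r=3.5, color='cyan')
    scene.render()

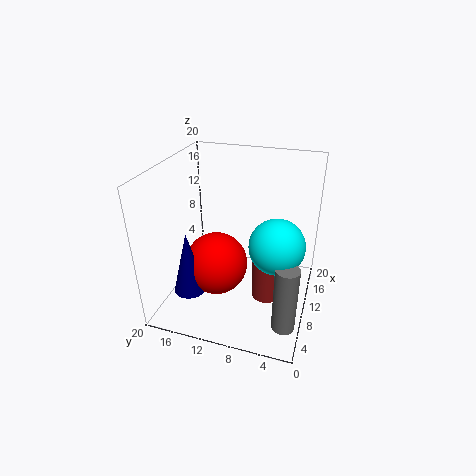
x_1 = 4; y_1 = 2; z_1 = 1.5; h_1 = 9; x_2 = 9; y_2 = 5.5; z_2 = 2; h_2 = 8; x_3 = 5.5; y_3 = 11.5; z_3 = 8.5; x_4 = 2.5; y_4 = 14; z_4 = 6; h_4 = 8; x_5 = 7; y_5 = 4; z_5 = 11.5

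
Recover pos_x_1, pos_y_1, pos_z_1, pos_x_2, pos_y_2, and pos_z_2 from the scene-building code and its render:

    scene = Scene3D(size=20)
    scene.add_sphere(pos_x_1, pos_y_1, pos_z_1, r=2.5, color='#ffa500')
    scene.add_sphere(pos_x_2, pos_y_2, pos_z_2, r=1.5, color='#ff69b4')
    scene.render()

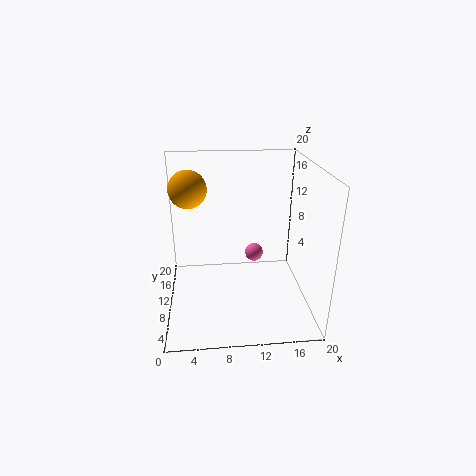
pos_x_1 = 3.5, pos_y_1 = 10.5, pos_z_1 = 17, pos_x_2 = 13.5, pos_y_2 = 17.5, pos_z_2 = 3.5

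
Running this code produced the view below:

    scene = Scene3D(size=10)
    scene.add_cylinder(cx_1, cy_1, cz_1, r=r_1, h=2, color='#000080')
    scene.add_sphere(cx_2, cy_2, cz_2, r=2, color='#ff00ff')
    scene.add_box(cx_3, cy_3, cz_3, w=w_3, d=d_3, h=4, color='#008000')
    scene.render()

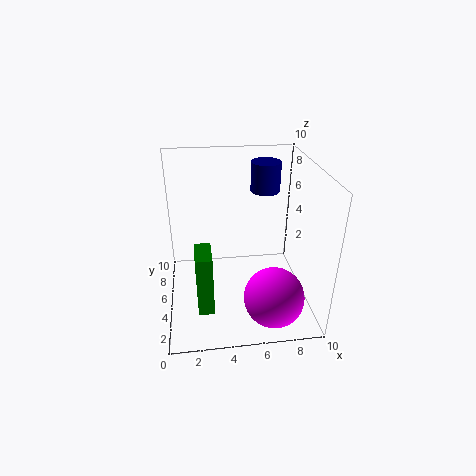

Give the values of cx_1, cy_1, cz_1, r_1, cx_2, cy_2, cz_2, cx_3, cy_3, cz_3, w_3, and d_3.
cx_1 = 7; cy_1 = 6; cz_1 = 8; r_1 = 1; cx_2 = 7; cy_2 = 2; cz_2 = 2; cx_3 = 2; cy_3 = 1; cz_3 = 2; w_3 = 1; d_3 = 2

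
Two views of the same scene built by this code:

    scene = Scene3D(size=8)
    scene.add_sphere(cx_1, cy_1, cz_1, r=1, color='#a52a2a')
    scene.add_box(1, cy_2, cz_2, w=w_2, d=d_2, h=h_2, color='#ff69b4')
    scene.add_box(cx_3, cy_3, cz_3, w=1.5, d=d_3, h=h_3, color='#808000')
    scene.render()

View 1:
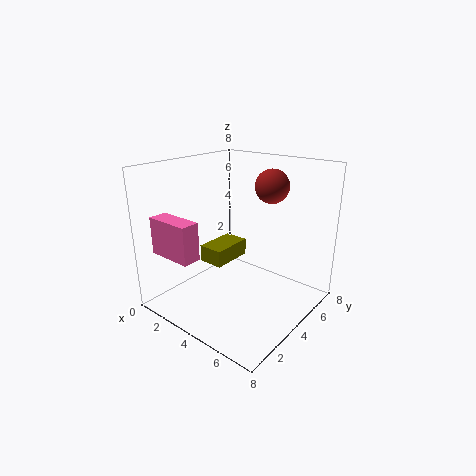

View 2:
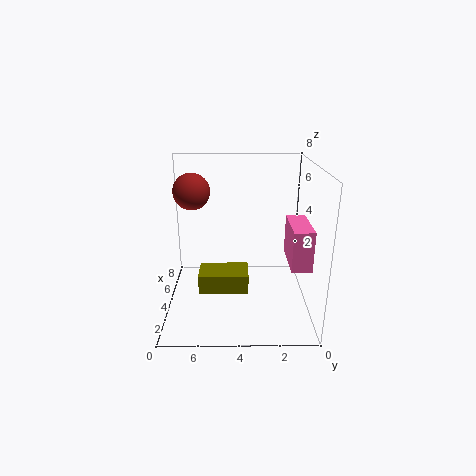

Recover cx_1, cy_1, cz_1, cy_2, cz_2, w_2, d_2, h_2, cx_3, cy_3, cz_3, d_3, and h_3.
cx_1 = 4.5; cy_1 = 6.5; cz_1 = 6.5; cy_2 = 0.5; cz_2 = 3.5; w_2 = 2.5; d_2 = 1; h_2 = 2; cx_3 = 1.5; cy_3 = 3.5; cz_3 = 2; d_3 = 2.5; h_3 = 1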